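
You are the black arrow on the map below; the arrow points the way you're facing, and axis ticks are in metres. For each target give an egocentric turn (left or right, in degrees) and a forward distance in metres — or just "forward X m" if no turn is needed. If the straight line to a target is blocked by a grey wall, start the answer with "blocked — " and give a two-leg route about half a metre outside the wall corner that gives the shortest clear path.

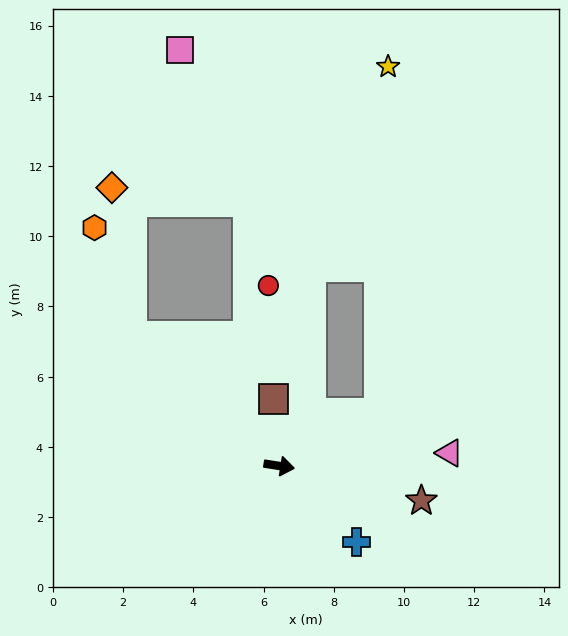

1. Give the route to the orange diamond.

blocked — turn left 147°, forward 5.6 m, then turn right 40°, forward 4.3 m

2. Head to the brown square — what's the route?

turn left 104°, forward 1.9 m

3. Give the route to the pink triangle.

turn left 13°, forward 4.9 m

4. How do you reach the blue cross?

turn right 36°, forward 3.1 m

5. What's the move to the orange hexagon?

blocked — turn left 147°, forward 5.6 m, then turn right 29°, forward 3.3 m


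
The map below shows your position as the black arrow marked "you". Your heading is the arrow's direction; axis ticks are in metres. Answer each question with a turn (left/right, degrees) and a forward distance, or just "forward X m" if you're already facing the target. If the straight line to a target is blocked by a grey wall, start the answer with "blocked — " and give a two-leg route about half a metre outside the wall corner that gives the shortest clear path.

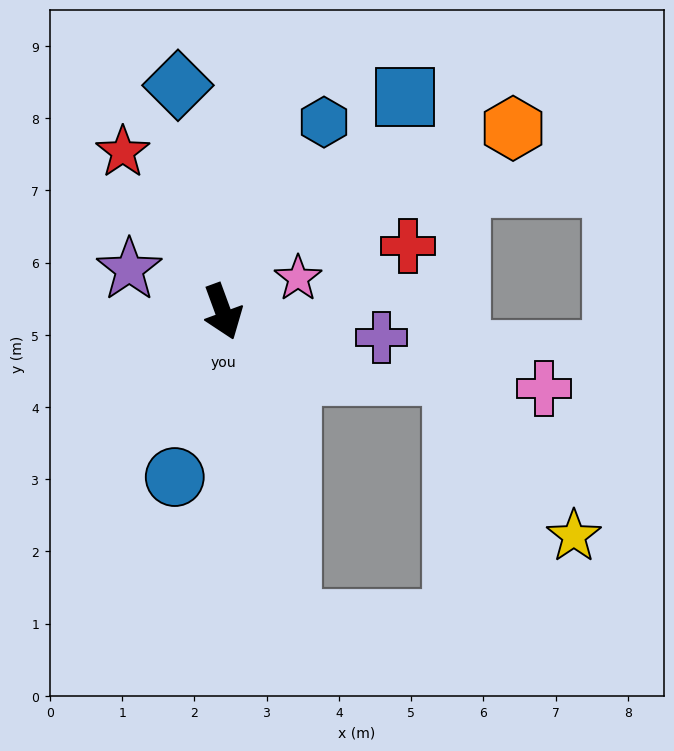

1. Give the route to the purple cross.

turn left 61°, forward 2.2 m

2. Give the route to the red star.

turn right 168°, forward 2.6 m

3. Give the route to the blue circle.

turn right 36°, forward 2.4 m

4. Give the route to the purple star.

turn right 134°, forward 1.4 m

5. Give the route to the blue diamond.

turn left 171°, forward 3.2 m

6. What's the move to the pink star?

turn left 94°, forward 1.1 m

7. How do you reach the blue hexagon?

turn left 132°, forward 3.0 m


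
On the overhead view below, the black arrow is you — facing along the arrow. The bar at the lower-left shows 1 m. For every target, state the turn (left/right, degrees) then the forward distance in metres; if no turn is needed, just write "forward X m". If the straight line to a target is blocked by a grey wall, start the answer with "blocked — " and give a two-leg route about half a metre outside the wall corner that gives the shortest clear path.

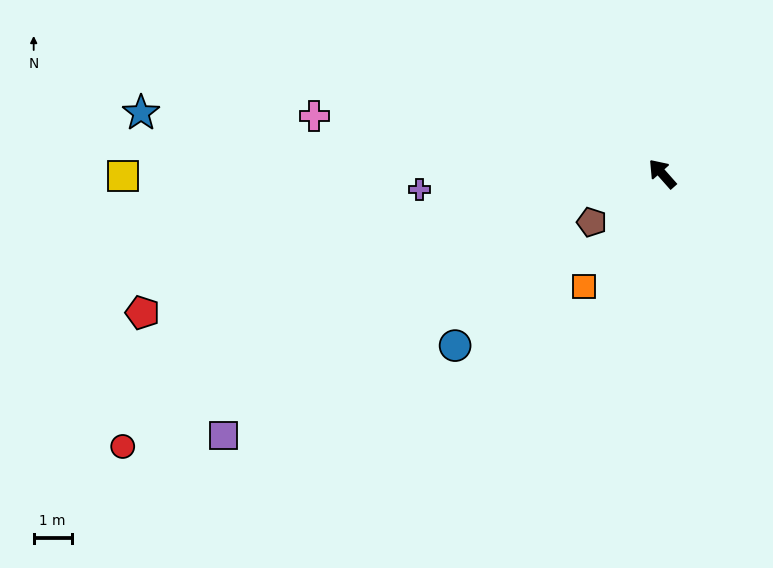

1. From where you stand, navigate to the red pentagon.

turn left 63°, forward 14.1 m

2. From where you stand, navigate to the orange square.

turn left 104°, forward 3.6 m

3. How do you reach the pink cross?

turn left 39°, forward 9.3 m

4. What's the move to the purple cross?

turn left 52°, forward 6.4 m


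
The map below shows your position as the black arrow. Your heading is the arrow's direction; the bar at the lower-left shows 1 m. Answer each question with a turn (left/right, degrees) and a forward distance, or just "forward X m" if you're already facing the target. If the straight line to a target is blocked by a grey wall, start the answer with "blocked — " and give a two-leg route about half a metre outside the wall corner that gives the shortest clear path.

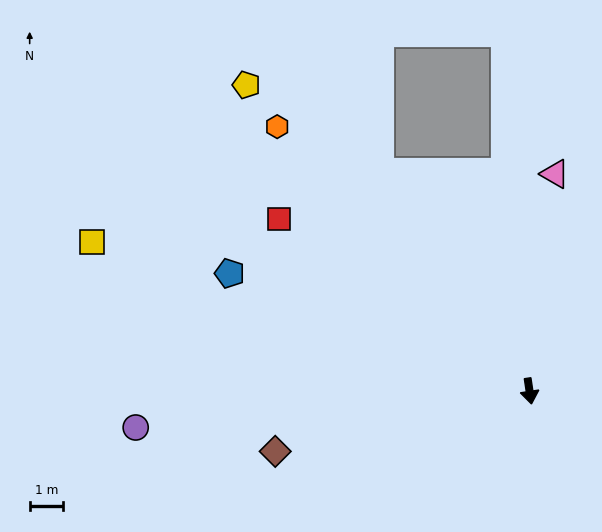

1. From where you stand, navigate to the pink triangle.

turn left 165°, forward 6.6 m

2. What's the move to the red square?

turn right 133°, forward 9.1 m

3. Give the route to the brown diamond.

turn right 85°, forward 7.8 m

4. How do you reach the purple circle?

turn right 93°, forward 11.9 m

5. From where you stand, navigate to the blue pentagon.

turn right 120°, forward 9.7 m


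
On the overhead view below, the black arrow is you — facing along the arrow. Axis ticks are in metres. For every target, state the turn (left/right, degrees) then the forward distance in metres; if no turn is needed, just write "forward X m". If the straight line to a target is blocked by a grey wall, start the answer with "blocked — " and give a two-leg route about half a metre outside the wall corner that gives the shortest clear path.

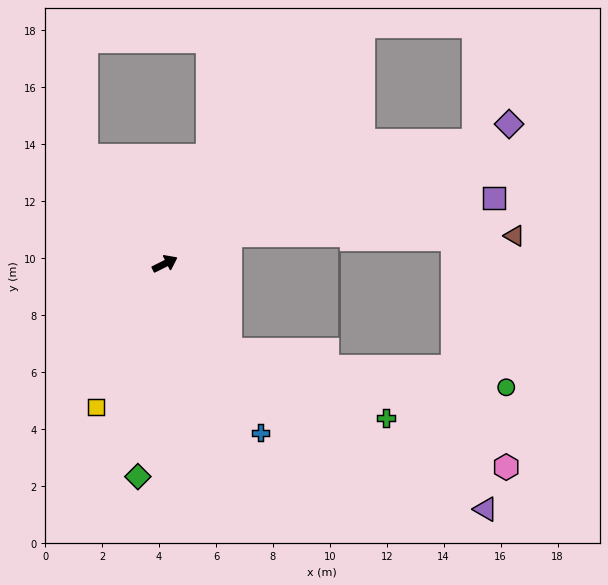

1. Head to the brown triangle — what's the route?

blocked — turn right 3°, forward 2.5 m, then turn right 24°, forward 10.0 m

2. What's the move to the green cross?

blocked — turn right 79°, forward 3.8 m, then turn left 29°, forward 6.0 m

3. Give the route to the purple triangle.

blocked — turn right 79°, forward 3.8 m, then turn left 20°, forward 10.6 m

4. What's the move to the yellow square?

turn right 142°, forward 5.6 m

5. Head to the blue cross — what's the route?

turn right 87°, forward 6.8 m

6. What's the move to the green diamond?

turn right 124°, forward 7.5 m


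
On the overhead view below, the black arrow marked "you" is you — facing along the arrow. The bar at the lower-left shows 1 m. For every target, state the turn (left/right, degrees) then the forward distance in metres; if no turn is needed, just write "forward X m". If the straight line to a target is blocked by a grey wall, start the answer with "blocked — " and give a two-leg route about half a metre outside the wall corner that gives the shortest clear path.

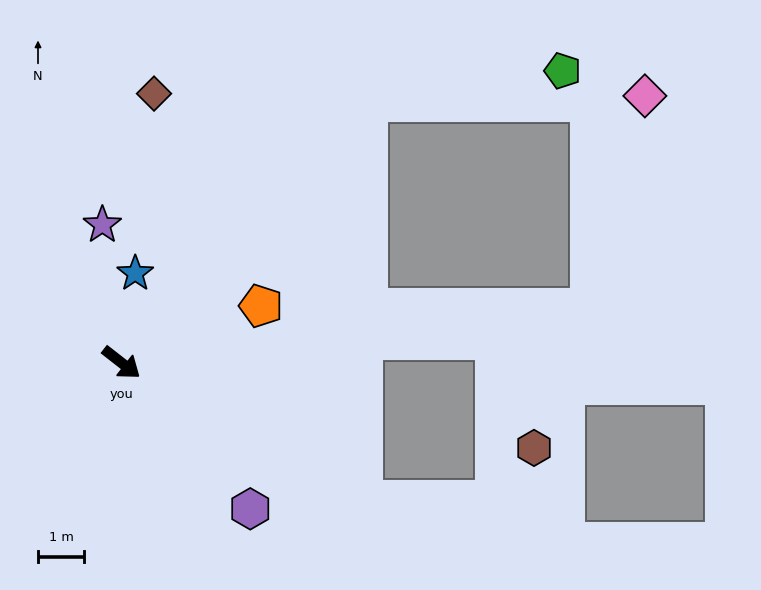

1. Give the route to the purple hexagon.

turn right 11°, forward 4.2 m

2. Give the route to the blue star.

turn left 119°, forward 2.0 m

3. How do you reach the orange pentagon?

turn left 60°, forward 3.3 m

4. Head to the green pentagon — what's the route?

blocked — turn left 84°, forward 7.8 m, then turn right 37°, forward 4.3 m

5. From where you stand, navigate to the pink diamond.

blocked — turn left 84°, forward 7.8 m, then turn right 45°, forward 6.0 m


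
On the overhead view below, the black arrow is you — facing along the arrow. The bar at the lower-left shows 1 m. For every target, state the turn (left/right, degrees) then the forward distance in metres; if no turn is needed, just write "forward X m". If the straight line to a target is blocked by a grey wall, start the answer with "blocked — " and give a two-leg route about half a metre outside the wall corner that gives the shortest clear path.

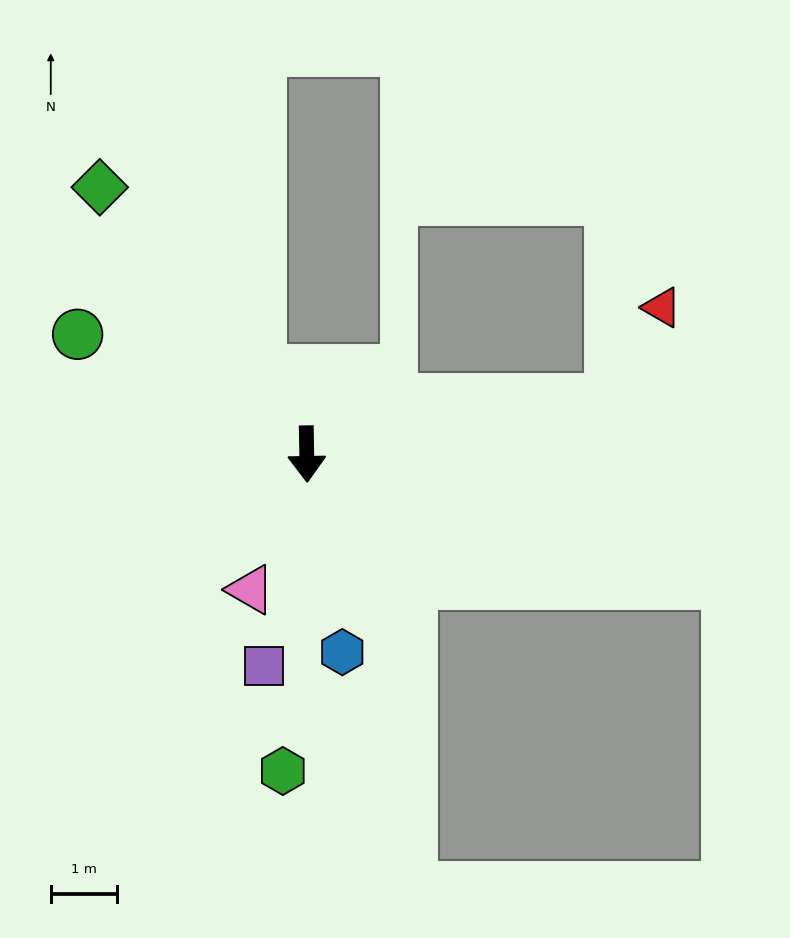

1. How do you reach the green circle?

turn right 119°, forward 3.9 m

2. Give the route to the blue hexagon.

turn left 9°, forward 3.0 m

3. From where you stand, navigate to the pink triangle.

turn right 24°, forward 2.2 m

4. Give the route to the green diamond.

turn right 143°, forward 5.1 m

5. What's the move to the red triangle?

blocked — turn left 99°, forward 4.7 m, then turn left 53°, forward 1.6 m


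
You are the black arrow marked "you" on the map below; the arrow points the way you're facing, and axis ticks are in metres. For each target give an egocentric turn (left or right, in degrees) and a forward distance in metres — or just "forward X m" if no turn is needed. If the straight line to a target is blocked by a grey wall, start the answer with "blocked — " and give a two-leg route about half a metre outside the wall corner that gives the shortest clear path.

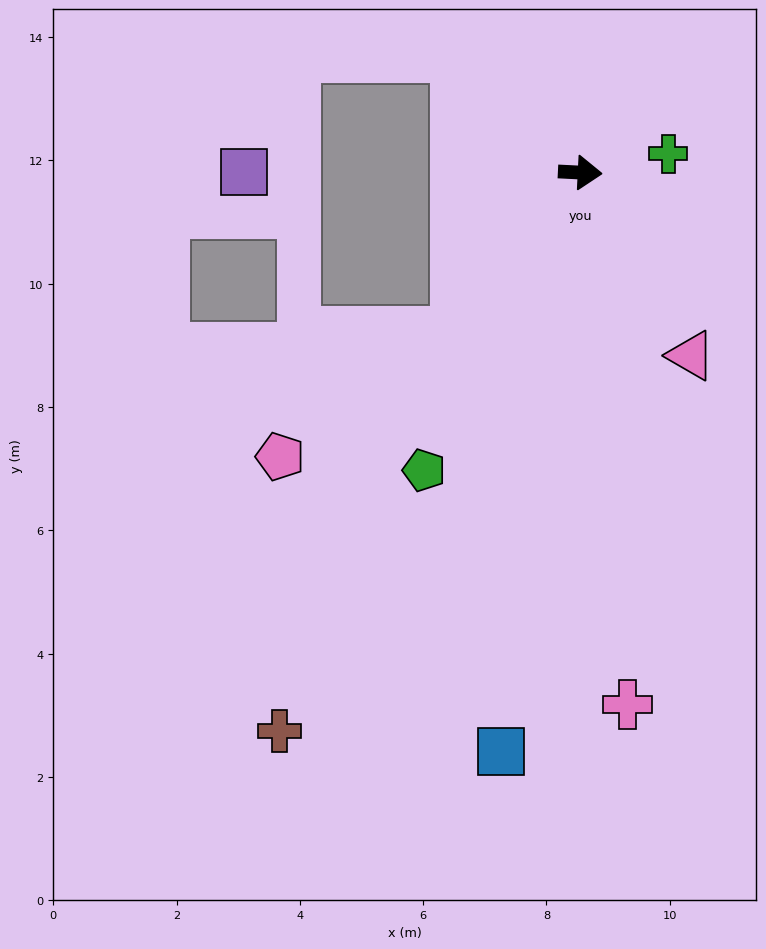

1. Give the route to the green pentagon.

turn right 115°, forward 5.5 m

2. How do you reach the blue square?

turn right 95°, forward 9.5 m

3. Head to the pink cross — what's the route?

turn right 82°, forward 8.7 m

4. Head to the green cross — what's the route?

turn left 15°, forward 1.5 m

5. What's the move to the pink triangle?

turn right 56°, forward 3.5 m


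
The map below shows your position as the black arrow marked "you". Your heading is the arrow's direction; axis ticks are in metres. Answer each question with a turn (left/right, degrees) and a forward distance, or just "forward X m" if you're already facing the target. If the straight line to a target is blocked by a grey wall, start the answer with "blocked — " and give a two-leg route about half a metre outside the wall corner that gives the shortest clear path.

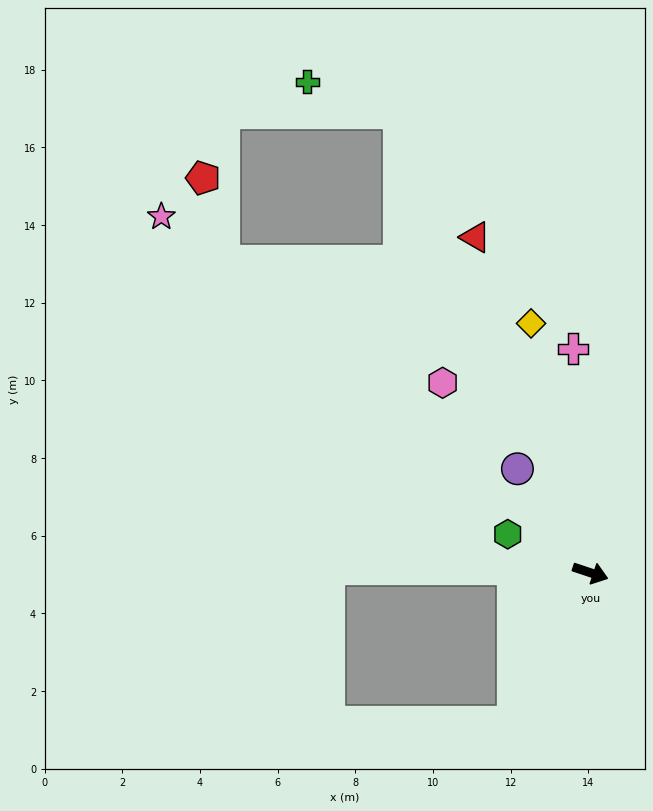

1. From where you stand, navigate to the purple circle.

turn left 143°, forward 3.3 m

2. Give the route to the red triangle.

turn left 127°, forward 9.1 m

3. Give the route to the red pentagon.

blocked — turn left 158°, forward 12.4 m, then turn right 36°, forward 2.2 m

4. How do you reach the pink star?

turn left 159°, forward 14.4 m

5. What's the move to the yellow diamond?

turn left 122°, forward 6.6 m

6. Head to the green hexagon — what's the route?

turn left 173°, forward 2.3 m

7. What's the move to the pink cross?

turn left 113°, forward 5.8 m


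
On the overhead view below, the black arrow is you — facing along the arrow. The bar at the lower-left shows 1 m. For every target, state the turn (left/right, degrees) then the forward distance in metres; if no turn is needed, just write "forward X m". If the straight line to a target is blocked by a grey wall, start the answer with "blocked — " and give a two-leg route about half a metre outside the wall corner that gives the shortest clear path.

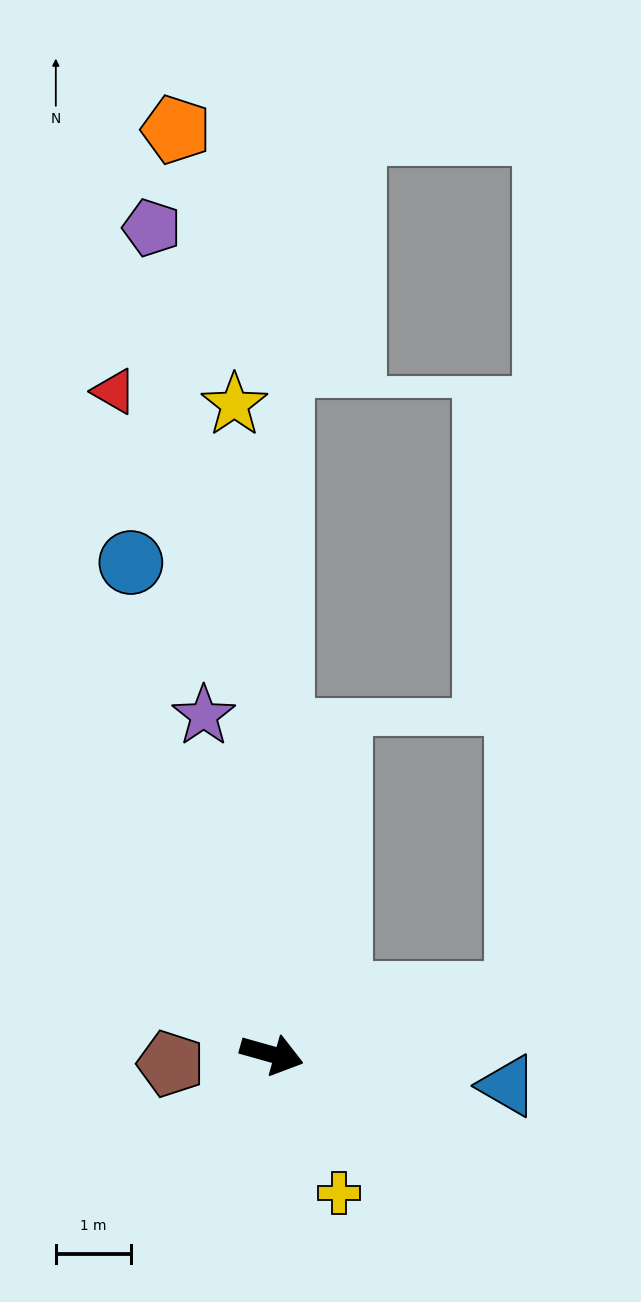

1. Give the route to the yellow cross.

turn right 48°, forward 2.1 m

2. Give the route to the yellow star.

turn left 109°, forward 8.7 m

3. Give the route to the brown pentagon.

turn right 159°, forward 1.4 m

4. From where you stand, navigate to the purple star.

turn left 117°, forward 4.6 m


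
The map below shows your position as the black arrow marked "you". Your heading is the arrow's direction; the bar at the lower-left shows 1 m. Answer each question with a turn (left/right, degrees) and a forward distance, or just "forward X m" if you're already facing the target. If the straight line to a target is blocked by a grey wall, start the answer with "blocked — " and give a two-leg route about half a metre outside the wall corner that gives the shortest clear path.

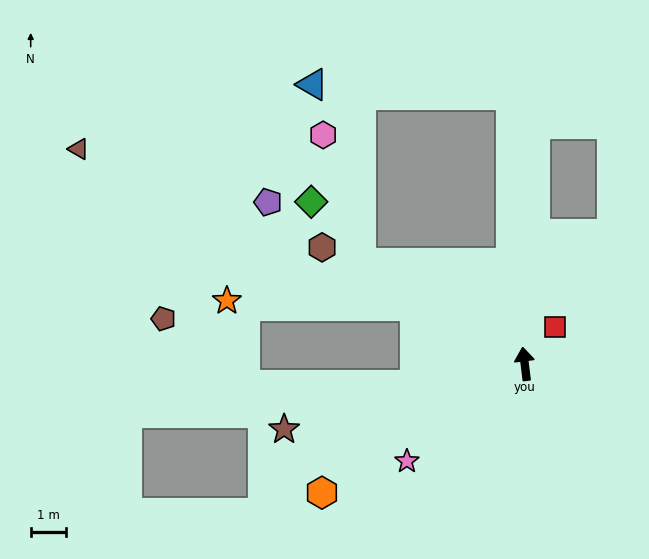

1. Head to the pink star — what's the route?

turn left 123°, forward 4.3 m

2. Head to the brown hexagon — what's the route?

turn left 53°, forward 6.6 m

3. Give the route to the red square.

turn right 46°, forward 1.4 m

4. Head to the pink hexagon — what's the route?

blocked — turn left 51°, forward 5.4 m, then turn right 41°, forward 3.8 m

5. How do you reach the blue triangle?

blocked — turn right 4°, forward 7.6 m, then turn left 84°, forward 5.6 m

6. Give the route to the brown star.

turn left 98°, forward 7.0 m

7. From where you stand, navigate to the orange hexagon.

turn left 115°, forward 6.8 m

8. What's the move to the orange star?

blocked — turn left 55°, forward 3.5 m, then turn left 26°, forward 5.3 m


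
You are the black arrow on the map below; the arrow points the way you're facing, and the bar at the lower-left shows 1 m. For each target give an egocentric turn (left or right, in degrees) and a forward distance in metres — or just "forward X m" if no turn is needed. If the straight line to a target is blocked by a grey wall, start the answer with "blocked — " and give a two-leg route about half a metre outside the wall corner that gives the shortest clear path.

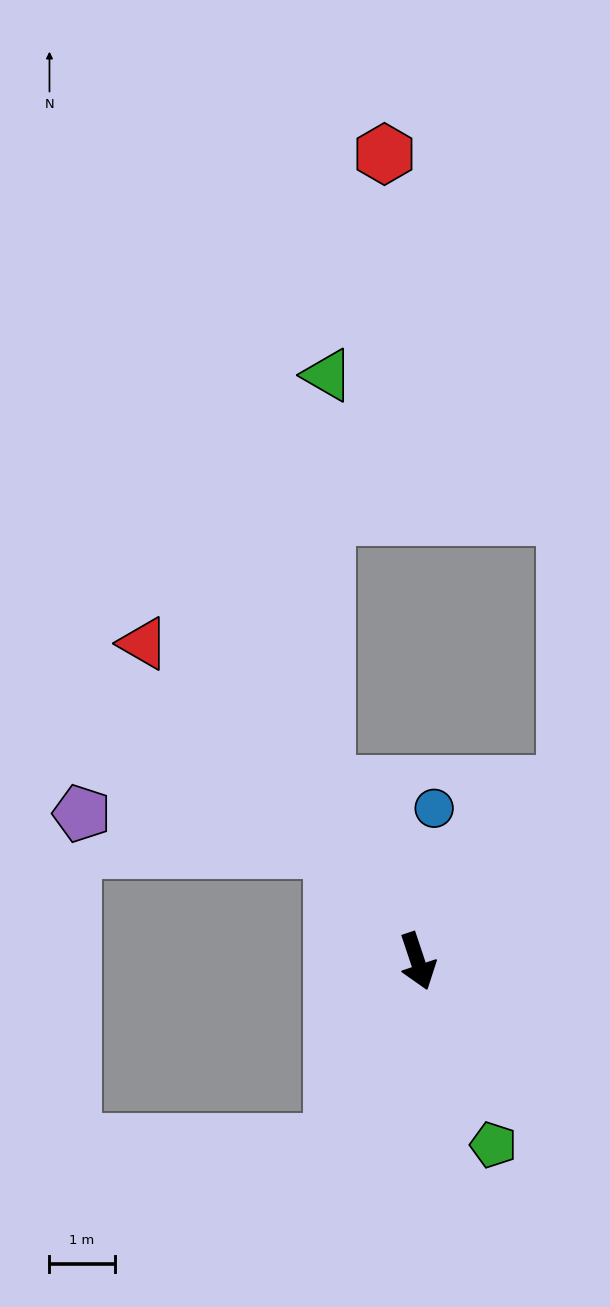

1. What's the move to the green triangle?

blocked — turn right 171°, forward 3.1 m, then turn right 27°, forward 6.3 m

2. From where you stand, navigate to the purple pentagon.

blocked — turn right 161°, forward 2.2 m, then turn left 44°, forward 3.9 m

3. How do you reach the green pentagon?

turn left 4°, forward 3.0 m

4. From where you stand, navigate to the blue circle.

turn left 155°, forward 2.4 m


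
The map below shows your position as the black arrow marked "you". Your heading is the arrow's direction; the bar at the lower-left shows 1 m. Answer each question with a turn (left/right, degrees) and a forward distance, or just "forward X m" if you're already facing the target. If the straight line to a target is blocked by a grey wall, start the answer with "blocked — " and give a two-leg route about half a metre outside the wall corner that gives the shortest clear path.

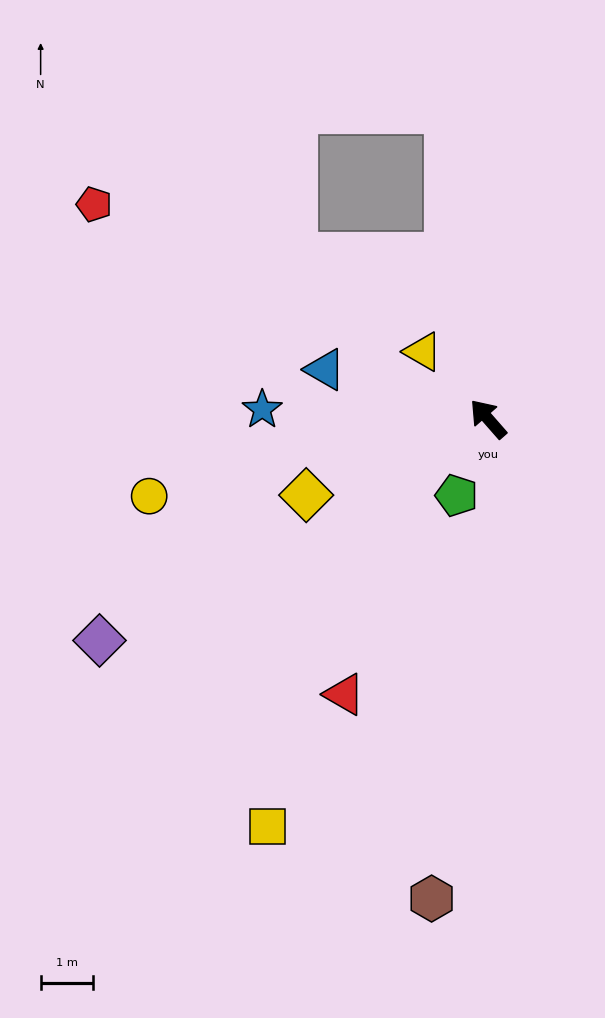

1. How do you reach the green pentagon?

turn left 116°, forward 1.6 m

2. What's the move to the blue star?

turn left 46°, forward 4.3 m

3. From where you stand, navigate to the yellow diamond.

turn left 72°, forward 3.8 m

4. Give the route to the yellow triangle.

turn left 3°, forward 1.8 m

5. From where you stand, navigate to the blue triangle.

turn left 32°, forward 3.2 m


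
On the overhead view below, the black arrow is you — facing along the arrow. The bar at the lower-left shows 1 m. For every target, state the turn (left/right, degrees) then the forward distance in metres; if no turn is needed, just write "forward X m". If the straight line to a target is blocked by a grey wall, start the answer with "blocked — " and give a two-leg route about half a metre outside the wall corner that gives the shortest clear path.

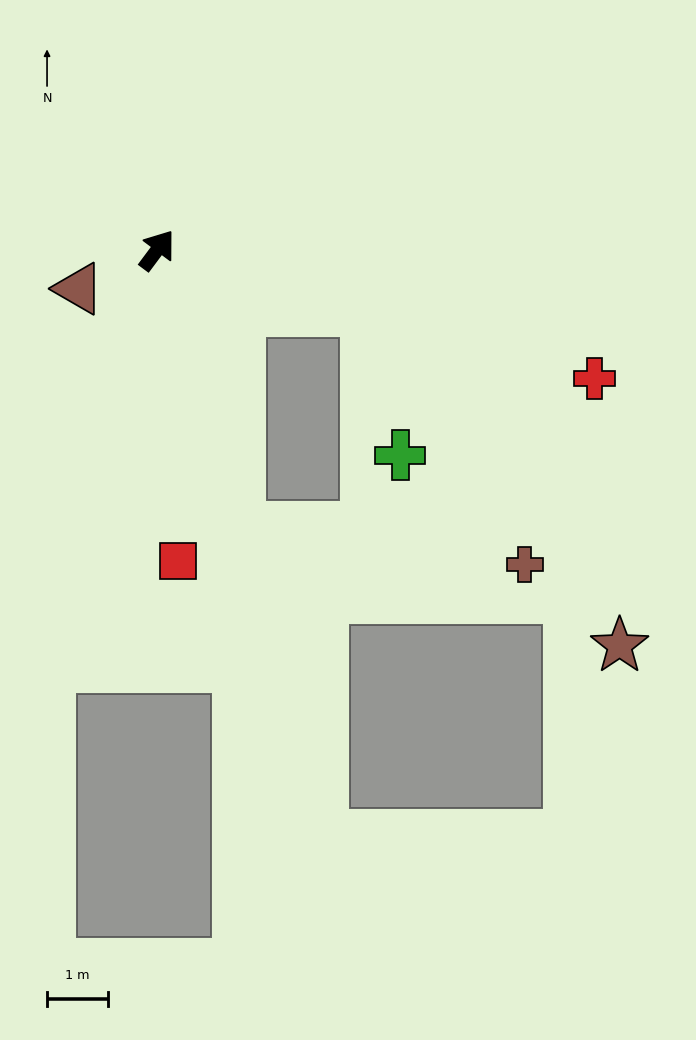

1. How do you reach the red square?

turn right 139°, forward 5.1 m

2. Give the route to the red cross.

turn right 70°, forward 7.4 m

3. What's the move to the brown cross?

blocked — turn right 69°, forward 3.5 m, then turn right 42°, forward 4.9 m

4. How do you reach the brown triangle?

turn left 153°, forward 1.4 m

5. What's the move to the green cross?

blocked — turn right 69°, forward 3.5 m, then turn right 61°, forward 2.4 m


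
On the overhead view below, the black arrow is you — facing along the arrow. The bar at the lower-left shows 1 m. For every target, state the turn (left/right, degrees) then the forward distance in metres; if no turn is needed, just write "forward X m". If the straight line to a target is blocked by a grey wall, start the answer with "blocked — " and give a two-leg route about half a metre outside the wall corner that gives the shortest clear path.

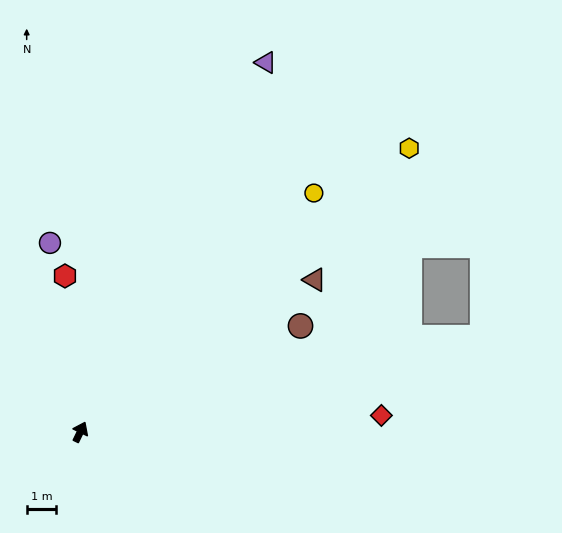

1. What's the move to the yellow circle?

turn right 19°, forward 11.4 m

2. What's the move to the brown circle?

turn right 39°, forward 8.3 m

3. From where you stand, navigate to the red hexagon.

turn left 31°, forward 5.3 m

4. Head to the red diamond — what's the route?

turn right 61°, forward 10.3 m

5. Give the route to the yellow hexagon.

turn right 23°, forward 14.8 m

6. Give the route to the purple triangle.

forward 14.1 m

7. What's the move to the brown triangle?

turn right 31°, forward 9.5 m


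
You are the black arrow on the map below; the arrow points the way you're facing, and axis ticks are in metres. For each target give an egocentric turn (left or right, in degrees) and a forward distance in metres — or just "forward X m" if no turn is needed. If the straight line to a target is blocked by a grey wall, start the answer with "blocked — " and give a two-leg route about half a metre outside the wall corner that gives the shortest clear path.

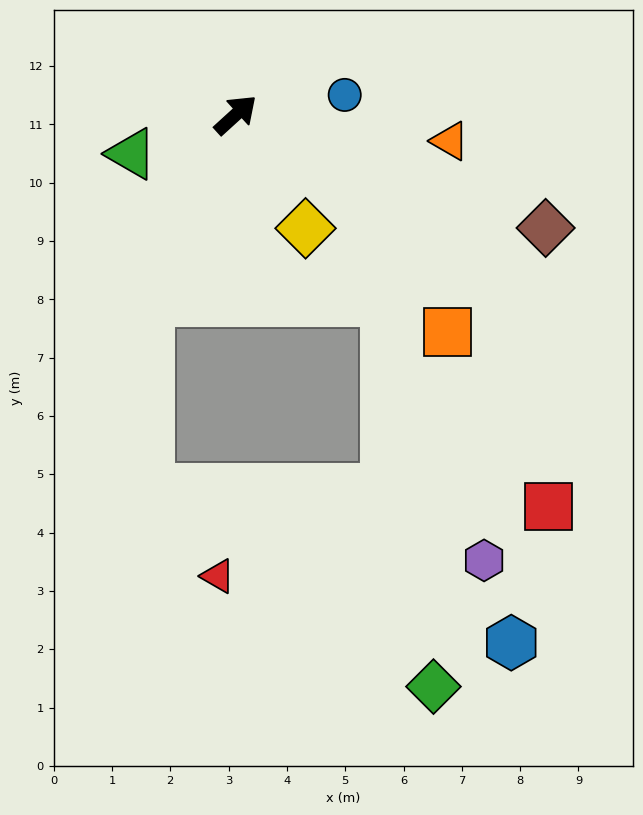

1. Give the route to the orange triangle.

turn right 49°, forward 3.7 m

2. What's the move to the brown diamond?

turn right 62°, forward 5.7 m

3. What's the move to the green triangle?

turn left 158°, forward 1.9 m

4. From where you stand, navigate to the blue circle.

turn right 32°, forward 1.9 m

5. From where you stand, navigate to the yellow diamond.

turn right 101°, forward 2.3 m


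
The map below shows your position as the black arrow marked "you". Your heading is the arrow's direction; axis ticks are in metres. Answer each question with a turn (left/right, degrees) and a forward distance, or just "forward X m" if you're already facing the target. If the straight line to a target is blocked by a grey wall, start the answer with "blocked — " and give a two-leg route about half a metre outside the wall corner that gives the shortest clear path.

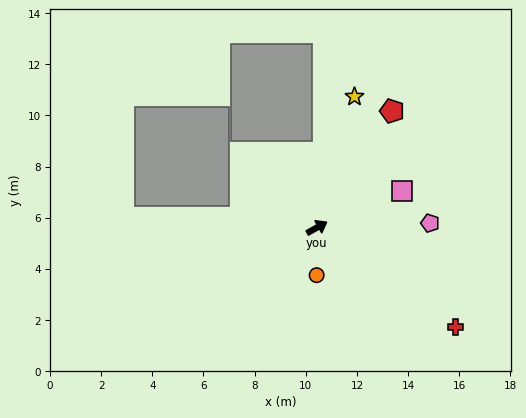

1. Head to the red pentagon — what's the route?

turn left 28°, forward 5.4 m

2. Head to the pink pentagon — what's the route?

turn right 27°, forward 4.4 m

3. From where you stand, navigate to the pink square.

turn right 6°, forward 3.6 m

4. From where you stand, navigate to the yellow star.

turn left 45°, forward 5.3 m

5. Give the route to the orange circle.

turn right 120°, forward 1.9 m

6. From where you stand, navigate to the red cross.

turn right 65°, forward 6.7 m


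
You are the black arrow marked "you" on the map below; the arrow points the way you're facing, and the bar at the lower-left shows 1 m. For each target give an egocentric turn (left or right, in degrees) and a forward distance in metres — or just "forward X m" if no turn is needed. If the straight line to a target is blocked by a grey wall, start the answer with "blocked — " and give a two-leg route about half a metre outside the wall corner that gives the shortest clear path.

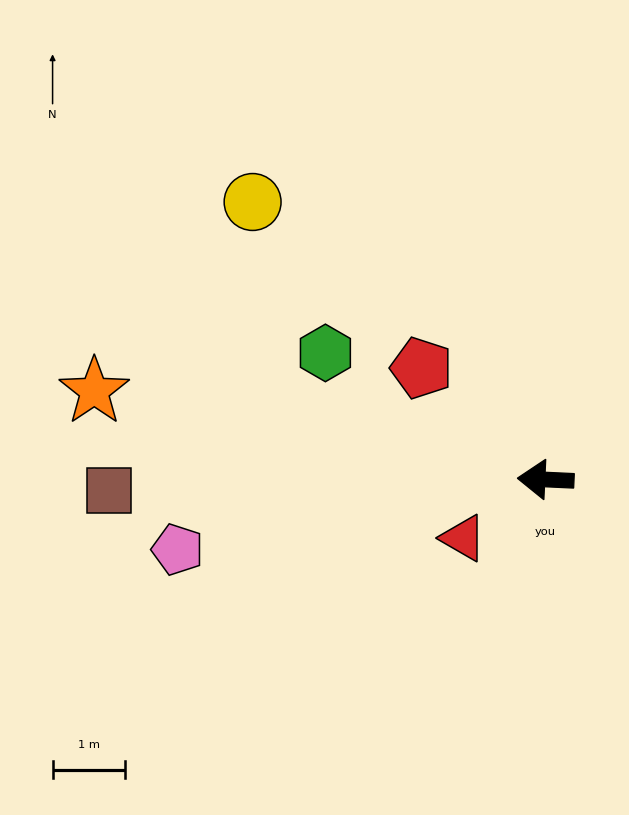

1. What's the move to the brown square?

turn left 4°, forward 6.0 m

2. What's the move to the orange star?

turn right 8°, forward 6.4 m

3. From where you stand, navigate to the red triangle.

turn left 38°, forward 1.4 m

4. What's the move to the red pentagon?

turn right 39°, forward 2.3 m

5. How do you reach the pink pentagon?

turn left 13°, forward 5.2 m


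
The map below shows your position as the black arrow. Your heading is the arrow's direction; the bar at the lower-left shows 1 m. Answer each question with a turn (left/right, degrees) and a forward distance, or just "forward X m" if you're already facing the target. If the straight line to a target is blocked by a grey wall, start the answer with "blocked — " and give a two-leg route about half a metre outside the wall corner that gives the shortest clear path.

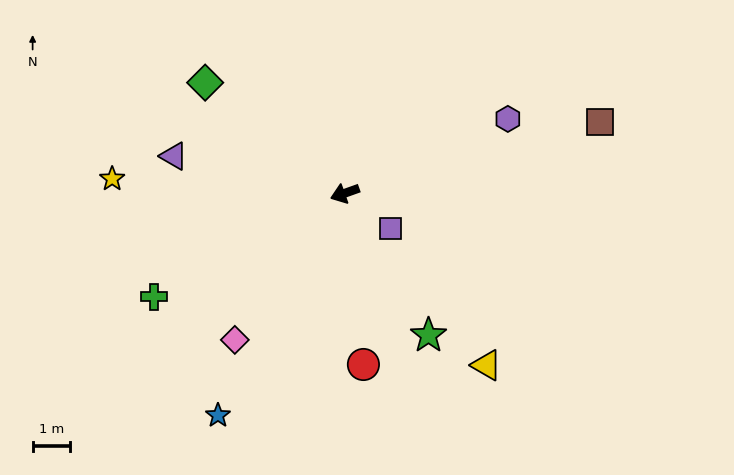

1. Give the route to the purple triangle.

turn right 32°, forward 4.7 m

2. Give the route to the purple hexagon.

turn right 175°, forward 4.8 m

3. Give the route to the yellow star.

turn right 23°, forward 6.3 m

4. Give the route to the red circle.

turn left 77°, forward 4.6 m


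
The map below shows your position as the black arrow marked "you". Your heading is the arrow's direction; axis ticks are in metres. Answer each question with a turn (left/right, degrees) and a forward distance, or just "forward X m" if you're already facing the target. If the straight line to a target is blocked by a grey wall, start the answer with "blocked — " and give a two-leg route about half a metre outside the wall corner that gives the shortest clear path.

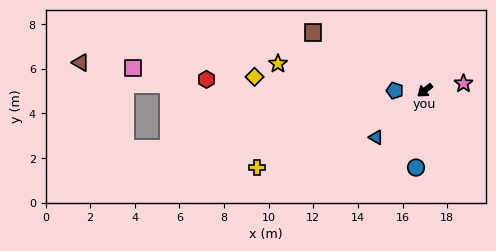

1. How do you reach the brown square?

turn right 66°, forward 5.6 m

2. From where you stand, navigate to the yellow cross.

turn right 14°, forward 8.3 m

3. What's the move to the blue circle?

turn left 45°, forward 3.5 m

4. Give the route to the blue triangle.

turn left 5°, forward 3.0 m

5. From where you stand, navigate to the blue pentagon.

turn right 38°, forward 1.3 m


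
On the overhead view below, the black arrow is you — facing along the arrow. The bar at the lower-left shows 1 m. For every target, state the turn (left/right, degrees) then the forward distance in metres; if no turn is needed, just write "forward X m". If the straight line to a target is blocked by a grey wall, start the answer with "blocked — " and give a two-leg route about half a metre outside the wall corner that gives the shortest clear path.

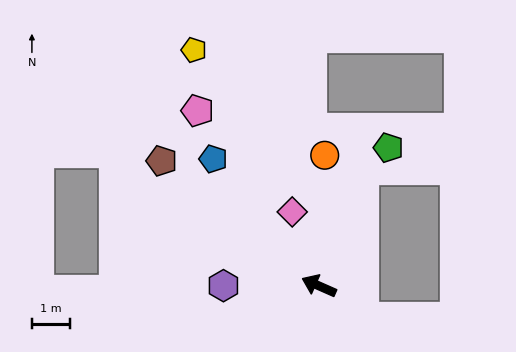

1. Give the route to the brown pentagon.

turn right 15°, forward 5.3 m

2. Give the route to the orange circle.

turn right 69°, forward 3.4 m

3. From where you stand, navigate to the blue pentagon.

turn right 26°, forward 4.3 m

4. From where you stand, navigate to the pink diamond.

turn right 46°, forward 2.1 m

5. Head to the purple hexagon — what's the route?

turn left 24°, forward 2.5 m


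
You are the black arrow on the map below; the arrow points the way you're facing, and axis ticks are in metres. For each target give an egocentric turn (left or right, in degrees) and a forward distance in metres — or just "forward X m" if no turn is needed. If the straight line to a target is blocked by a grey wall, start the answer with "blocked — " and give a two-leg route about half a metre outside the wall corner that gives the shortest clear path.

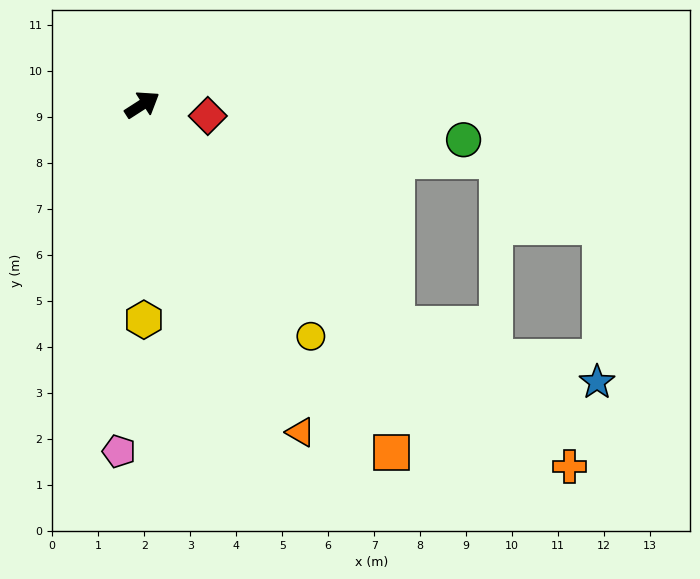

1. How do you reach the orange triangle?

turn right 97°, forward 7.9 m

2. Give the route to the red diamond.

turn right 43°, forward 1.4 m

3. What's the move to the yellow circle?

turn right 87°, forward 6.2 m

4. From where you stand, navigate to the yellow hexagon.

turn right 122°, forward 4.7 m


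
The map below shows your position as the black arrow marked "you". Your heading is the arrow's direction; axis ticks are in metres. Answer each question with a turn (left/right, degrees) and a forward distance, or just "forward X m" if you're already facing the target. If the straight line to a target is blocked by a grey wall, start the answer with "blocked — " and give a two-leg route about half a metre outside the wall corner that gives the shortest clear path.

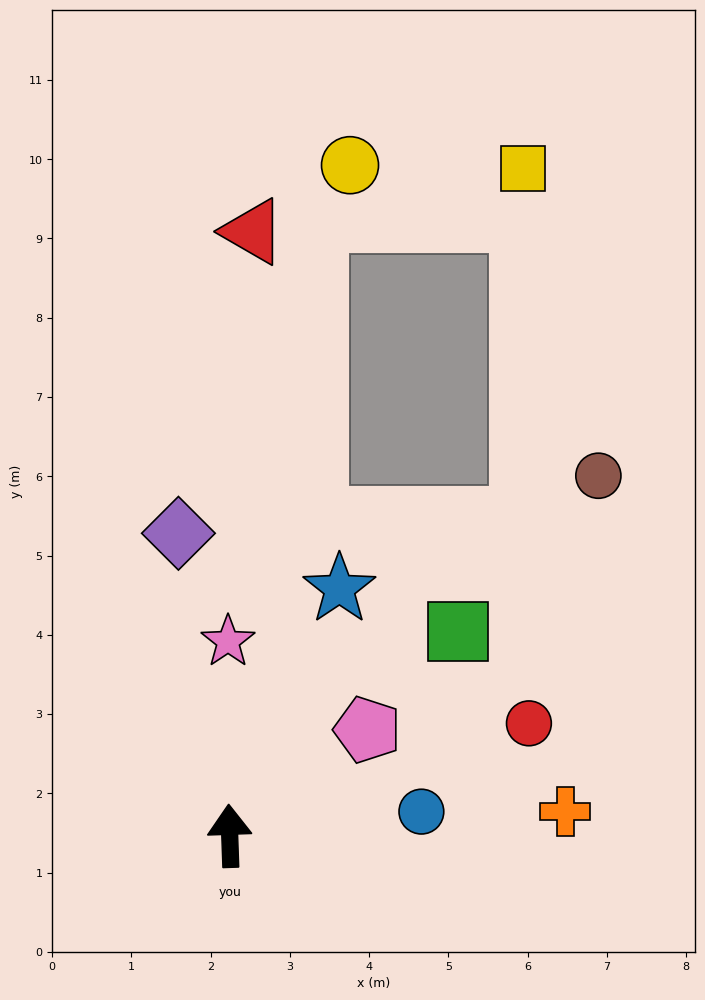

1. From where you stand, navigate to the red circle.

turn right 71°, forward 4.0 m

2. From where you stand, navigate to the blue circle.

turn right 85°, forward 2.4 m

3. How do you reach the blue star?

turn right 26°, forward 3.4 m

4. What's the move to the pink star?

forward 2.5 m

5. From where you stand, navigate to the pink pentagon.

turn right 54°, forward 2.2 m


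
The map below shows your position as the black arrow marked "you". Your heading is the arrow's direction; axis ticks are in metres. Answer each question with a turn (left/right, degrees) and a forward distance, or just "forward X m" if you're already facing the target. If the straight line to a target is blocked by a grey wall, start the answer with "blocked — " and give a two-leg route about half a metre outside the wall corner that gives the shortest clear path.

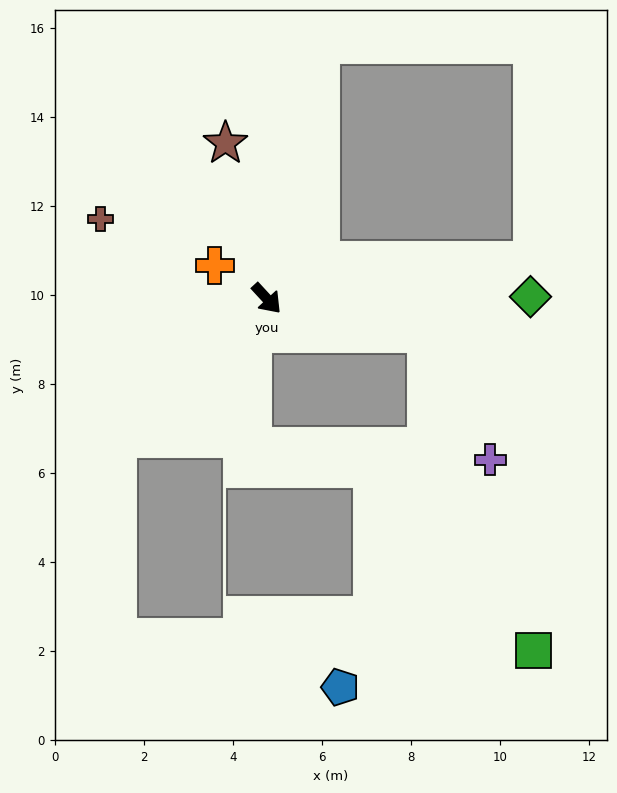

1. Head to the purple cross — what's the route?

blocked — turn left 35°, forward 3.7 m, then turn right 51°, forward 3.2 m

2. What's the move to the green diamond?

turn left 48°, forward 5.9 m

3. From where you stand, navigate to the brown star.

turn left 152°, forward 3.6 m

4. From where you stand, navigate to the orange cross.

turn right 165°, forward 1.4 m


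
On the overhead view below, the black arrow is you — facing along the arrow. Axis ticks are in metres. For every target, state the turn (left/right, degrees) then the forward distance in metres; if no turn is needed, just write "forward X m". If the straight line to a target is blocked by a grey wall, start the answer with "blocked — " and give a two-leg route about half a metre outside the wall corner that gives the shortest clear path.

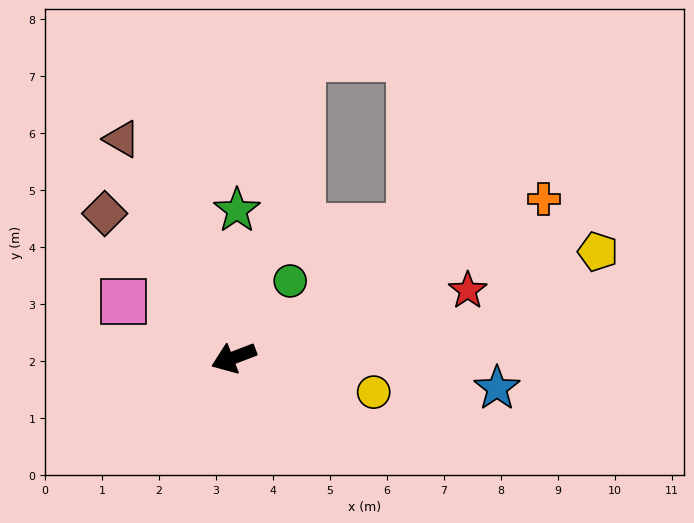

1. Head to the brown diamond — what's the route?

turn right 69°, forward 3.4 m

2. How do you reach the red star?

turn left 175°, forward 4.3 m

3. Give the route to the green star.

turn right 112°, forward 2.6 m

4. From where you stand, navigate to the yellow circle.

turn left 145°, forward 2.5 m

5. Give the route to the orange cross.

turn right 174°, forward 6.1 m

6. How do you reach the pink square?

turn right 48°, forward 2.2 m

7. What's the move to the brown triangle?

turn right 84°, forward 4.3 m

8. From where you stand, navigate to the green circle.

turn right 147°, forward 1.7 m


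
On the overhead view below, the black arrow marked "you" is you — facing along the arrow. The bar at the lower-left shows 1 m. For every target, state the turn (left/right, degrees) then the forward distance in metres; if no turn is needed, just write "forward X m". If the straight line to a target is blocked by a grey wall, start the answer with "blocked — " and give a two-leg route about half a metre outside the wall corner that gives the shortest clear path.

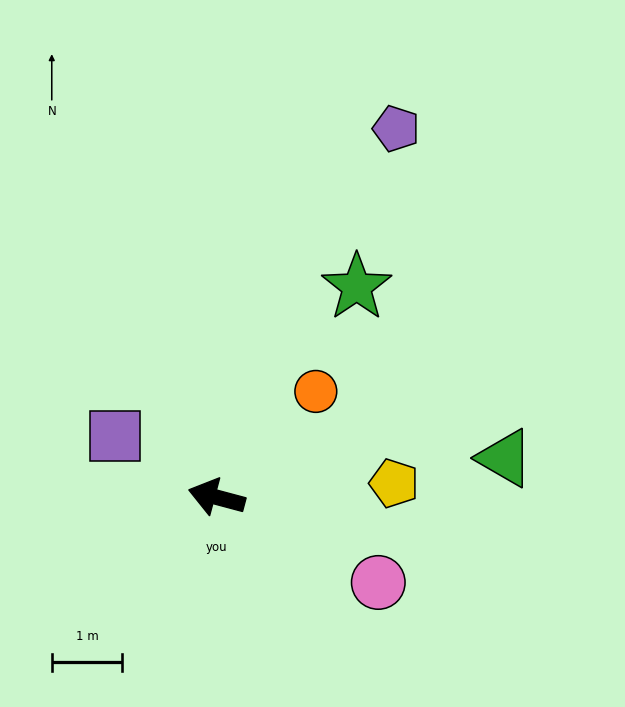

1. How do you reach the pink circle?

turn left 167°, forward 2.6 m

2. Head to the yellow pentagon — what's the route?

turn right 161°, forward 2.5 m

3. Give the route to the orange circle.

turn right 118°, forward 2.1 m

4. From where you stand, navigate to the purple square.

turn right 16°, forward 1.7 m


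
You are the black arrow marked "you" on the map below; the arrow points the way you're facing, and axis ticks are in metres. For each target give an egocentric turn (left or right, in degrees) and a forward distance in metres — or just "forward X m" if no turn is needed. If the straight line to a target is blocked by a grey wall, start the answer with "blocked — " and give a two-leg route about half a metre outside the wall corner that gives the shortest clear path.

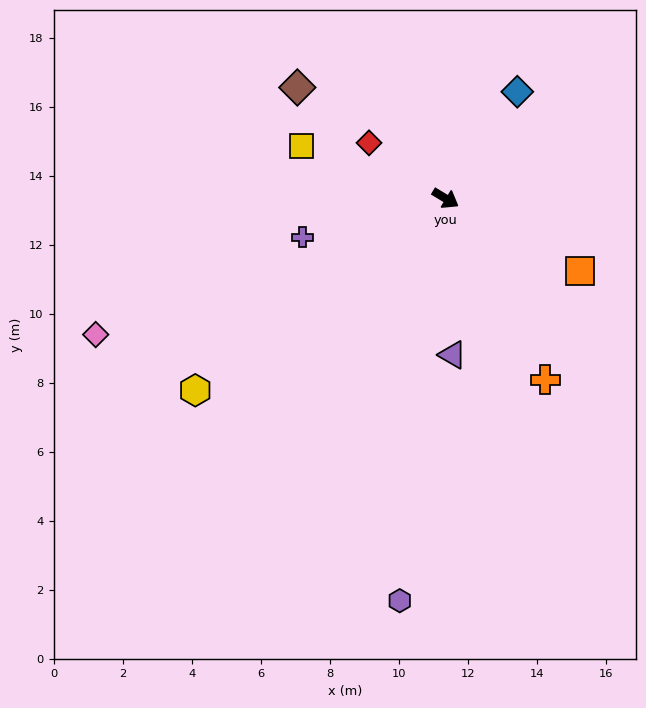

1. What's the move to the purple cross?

turn right 134°, forward 4.3 m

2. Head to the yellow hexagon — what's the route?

turn right 111°, forward 9.1 m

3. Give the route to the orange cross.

turn right 30°, forward 6.0 m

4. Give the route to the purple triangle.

turn right 56°, forward 4.5 m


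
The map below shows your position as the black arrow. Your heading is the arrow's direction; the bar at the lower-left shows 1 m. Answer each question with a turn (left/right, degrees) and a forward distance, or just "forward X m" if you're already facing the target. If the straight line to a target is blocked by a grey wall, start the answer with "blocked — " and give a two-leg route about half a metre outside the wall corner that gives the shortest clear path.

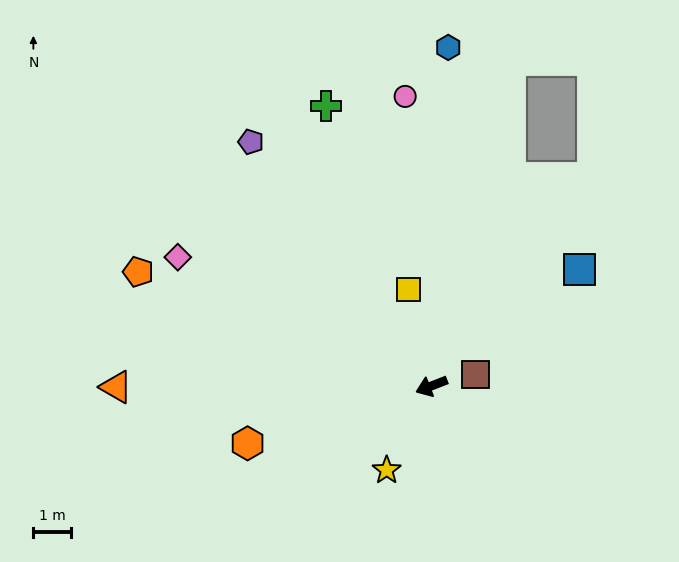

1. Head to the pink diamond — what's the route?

turn right 48°, forward 7.7 m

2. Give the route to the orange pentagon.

turn right 43°, forward 8.5 m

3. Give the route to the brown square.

turn left 173°, forward 1.2 m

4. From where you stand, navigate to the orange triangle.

turn right 21°, forward 8.5 m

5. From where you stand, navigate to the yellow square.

turn right 98°, forward 2.7 m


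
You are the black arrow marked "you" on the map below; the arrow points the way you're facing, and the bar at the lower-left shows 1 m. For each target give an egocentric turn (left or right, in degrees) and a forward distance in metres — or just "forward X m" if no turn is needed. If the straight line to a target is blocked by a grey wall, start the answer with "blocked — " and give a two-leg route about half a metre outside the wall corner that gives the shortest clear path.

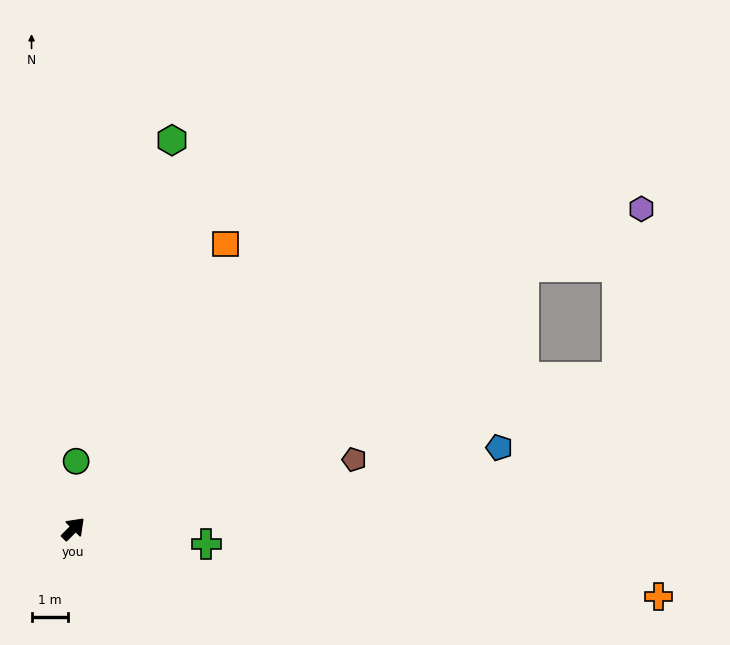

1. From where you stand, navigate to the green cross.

turn right 52°, forward 3.7 m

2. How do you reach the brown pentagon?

turn right 31°, forward 8.0 m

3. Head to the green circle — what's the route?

turn left 42°, forward 1.9 m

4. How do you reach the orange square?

turn left 17°, forward 8.9 m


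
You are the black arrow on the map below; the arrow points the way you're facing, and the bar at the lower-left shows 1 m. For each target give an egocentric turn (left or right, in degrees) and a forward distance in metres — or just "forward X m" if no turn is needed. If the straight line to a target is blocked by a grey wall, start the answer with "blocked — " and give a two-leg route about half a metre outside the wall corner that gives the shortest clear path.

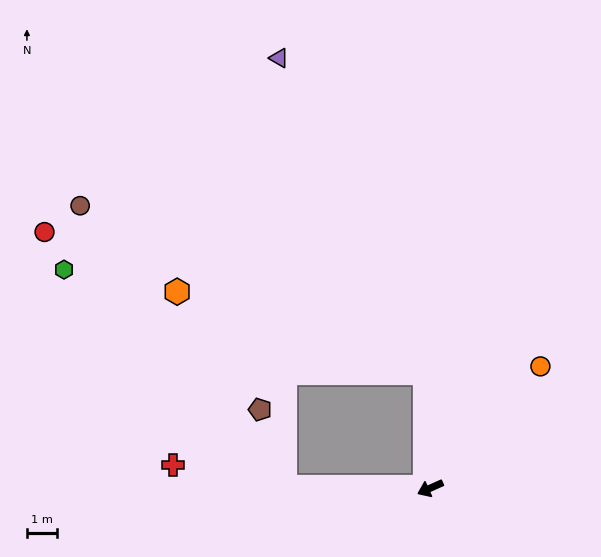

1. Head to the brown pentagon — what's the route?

blocked — turn right 24°, forward 4.9 m, then turn right 72°, forward 2.8 m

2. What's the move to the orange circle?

turn right 156°, forward 5.5 m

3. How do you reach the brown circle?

blocked — turn right 24°, forward 4.9 m, then turn right 54°, forward 11.8 m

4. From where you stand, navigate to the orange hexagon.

blocked — turn right 112°, forward 3.9 m, then turn left 70°, forward 8.8 m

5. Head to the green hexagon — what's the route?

blocked — turn right 24°, forward 4.9 m, then turn right 45°, forward 10.5 m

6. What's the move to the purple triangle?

blocked — turn right 112°, forward 3.9 m, then turn left 23°, forward 11.7 m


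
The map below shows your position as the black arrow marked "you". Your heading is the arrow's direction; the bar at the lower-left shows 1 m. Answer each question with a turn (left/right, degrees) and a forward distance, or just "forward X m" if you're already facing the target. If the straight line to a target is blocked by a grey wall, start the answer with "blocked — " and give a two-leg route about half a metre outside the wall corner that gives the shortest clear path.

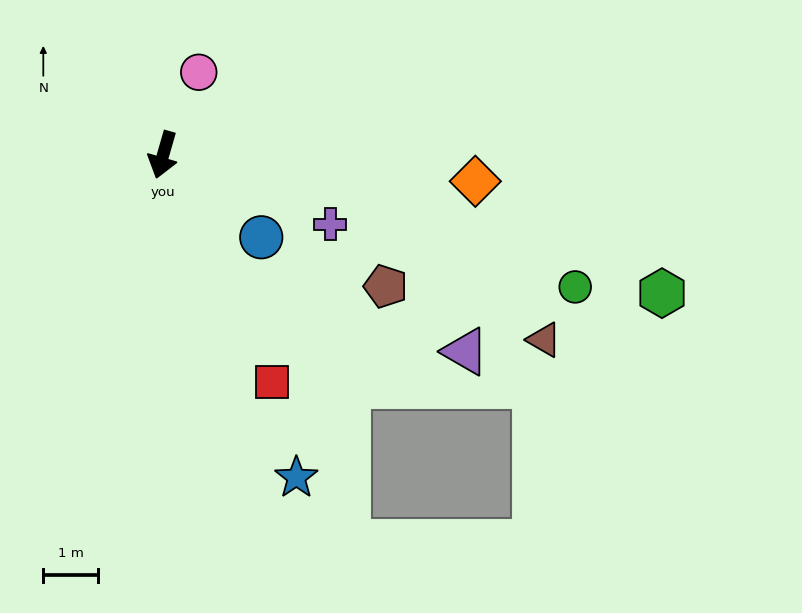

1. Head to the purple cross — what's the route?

turn left 84°, forward 3.3 m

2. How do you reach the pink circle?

turn left 173°, forward 1.7 m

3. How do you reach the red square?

turn left 42°, forward 4.6 m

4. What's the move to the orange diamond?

turn left 101°, forward 5.8 m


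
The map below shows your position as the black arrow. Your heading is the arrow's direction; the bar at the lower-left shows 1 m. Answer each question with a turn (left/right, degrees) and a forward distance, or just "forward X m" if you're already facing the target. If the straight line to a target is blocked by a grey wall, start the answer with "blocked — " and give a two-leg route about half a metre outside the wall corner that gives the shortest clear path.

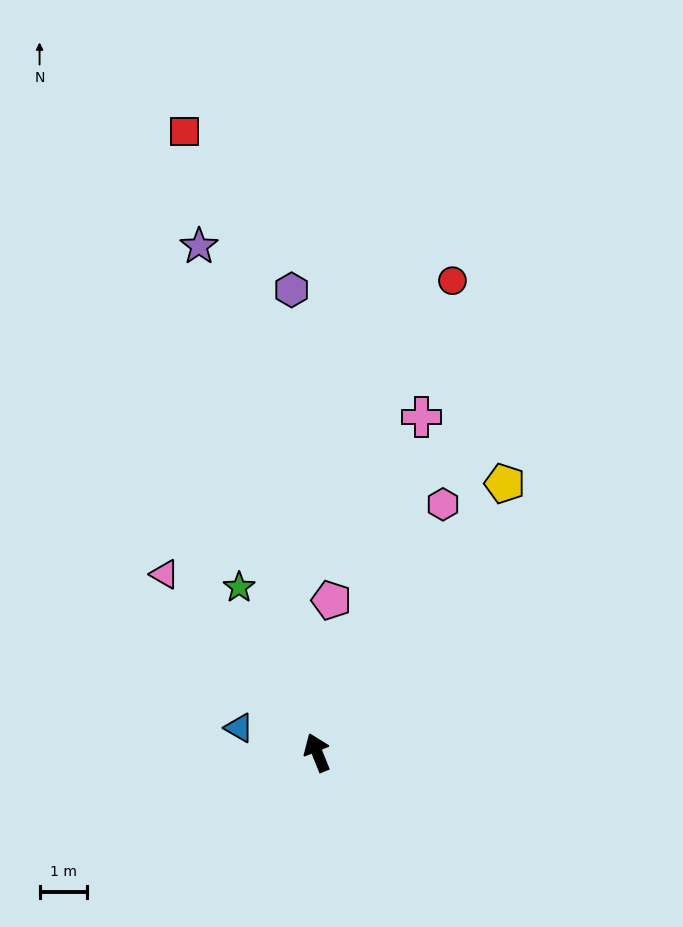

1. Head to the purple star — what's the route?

turn right 9°, forward 11.0 m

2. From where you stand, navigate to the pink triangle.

turn left 19°, forward 5.0 m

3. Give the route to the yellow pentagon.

turn right 57°, forward 6.9 m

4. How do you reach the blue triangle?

turn left 51°, forward 1.7 m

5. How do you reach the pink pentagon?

turn right 27°, forward 3.2 m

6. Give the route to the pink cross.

turn right 39°, forward 7.4 m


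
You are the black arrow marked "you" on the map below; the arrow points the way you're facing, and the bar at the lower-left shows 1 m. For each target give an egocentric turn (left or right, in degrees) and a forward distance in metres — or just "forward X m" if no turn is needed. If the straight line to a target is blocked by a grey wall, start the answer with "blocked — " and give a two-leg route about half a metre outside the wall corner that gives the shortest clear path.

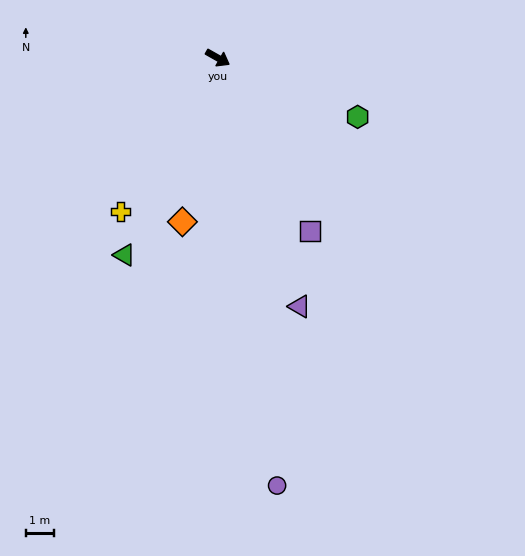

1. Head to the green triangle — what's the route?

turn right 86°, forward 7.7 m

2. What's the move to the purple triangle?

turn right 42°, forward 9.2 m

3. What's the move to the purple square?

turn right 32°, forward 6.9 m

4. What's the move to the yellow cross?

turn right 93°, forward 6.4 m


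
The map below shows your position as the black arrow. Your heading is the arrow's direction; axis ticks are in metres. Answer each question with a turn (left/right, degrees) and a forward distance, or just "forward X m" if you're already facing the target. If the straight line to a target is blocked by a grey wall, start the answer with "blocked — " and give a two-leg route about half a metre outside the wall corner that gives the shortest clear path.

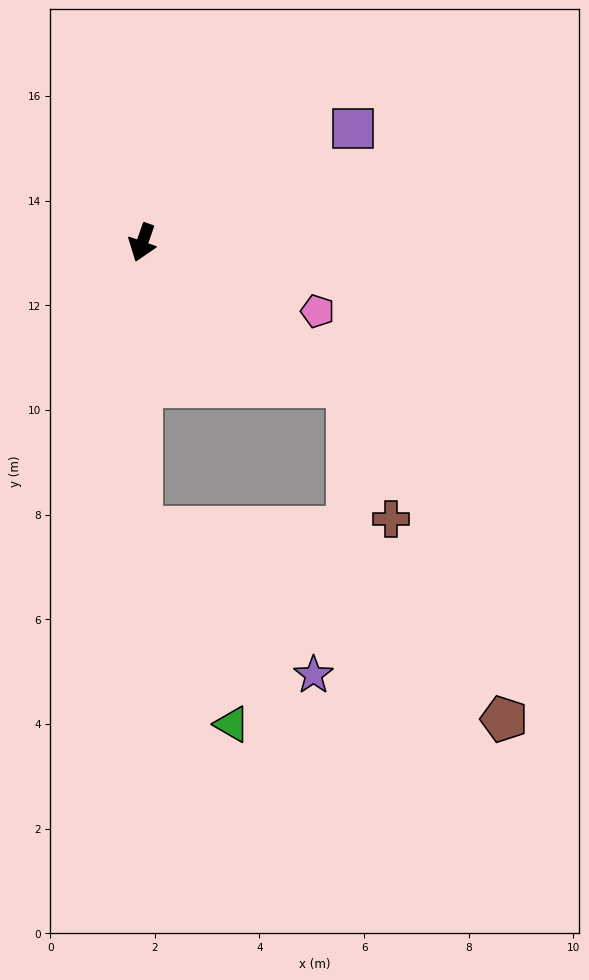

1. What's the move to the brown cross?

blocked — turn left 75°, forward 4.8 m, then turn right 38°, forward 2.7 m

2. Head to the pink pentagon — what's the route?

turn left 88°, forward 3.6 m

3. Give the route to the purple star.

blocked — turn left 19°, forward 5.5 m, then turn left 50°, forward 4.3 m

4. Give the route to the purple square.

turn left 138°, forward 4.6 m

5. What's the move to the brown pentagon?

blocked — turn left 19°, forward 5.5 m, then turn left 63°, forward 7.8 m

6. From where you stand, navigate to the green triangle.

blocked — turn left 19°, forward 5.5 m, then turn left 25°, forward 4.1 m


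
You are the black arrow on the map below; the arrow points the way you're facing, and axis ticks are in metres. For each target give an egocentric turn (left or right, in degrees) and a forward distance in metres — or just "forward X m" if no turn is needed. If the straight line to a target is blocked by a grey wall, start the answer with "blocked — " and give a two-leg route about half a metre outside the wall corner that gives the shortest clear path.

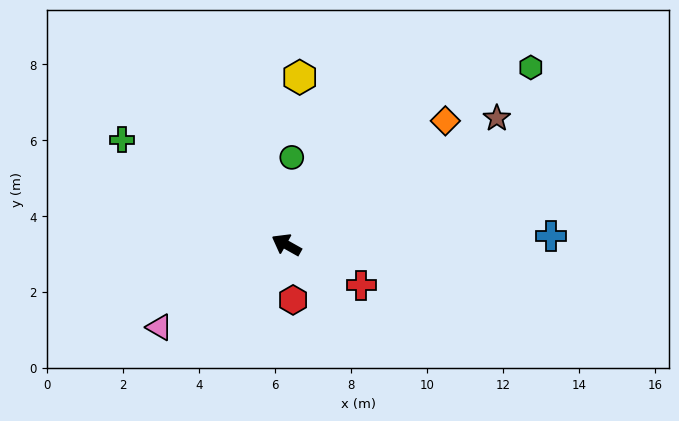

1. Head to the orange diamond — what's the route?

turn right 113°, forward 5.3 m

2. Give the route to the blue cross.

turn right 149°, forward 7.0 m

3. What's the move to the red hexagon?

turn left 126°, forward 1.5 m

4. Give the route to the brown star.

turn right 120°, forward 6.5 m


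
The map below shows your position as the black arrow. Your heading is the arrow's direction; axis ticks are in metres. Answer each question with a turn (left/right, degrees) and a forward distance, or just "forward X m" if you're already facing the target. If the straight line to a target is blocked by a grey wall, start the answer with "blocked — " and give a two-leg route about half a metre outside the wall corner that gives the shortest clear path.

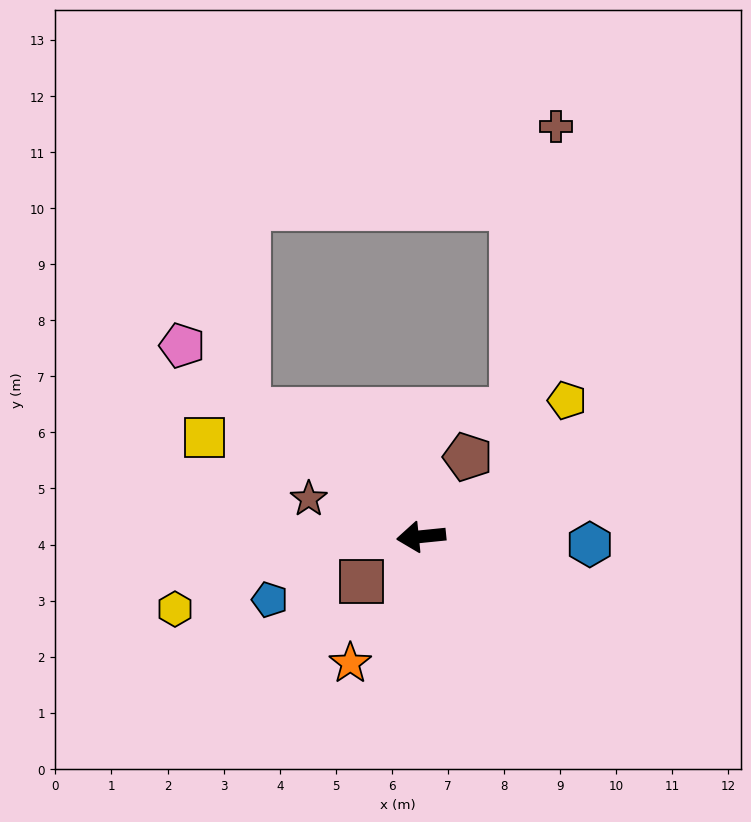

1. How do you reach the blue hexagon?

turn left 172°, forward 3.0 m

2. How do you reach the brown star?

turn right 24°, forward 2.1 m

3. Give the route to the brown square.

turn left 31°, forward 1.3 m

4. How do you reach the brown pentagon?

turn right 126°, forward 1.6 m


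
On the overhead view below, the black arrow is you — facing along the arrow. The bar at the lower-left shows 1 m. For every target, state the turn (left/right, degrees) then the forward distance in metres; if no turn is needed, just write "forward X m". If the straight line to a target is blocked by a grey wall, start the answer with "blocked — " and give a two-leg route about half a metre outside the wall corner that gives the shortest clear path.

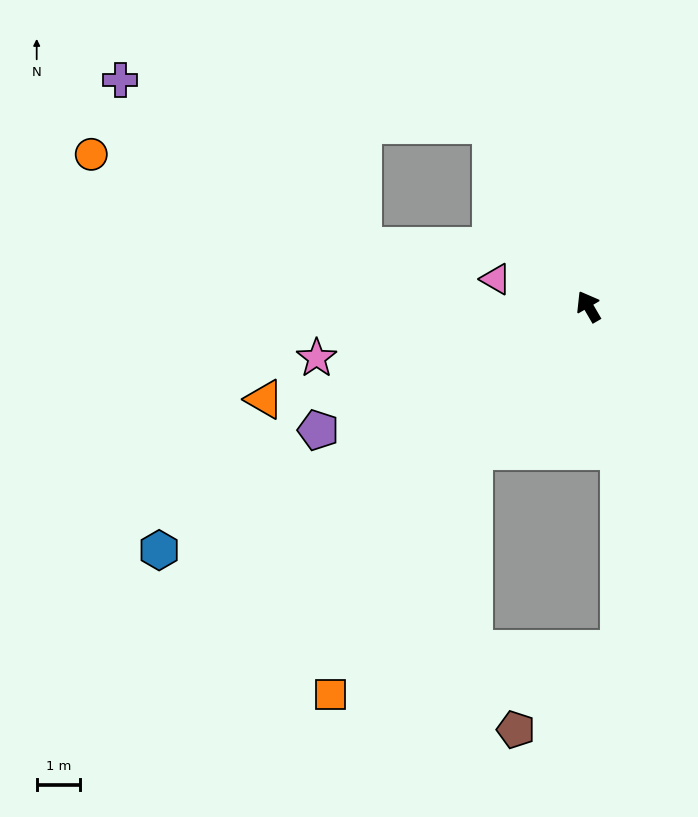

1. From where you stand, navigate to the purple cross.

blocked — forward 4.7 m, then turn left 53°, forward 8.5 m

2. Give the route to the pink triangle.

turn left 43°, forward 2.2 m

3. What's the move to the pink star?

turn left 71°, forward 6.3 m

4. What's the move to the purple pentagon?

turn left 84°, forward 6.8 m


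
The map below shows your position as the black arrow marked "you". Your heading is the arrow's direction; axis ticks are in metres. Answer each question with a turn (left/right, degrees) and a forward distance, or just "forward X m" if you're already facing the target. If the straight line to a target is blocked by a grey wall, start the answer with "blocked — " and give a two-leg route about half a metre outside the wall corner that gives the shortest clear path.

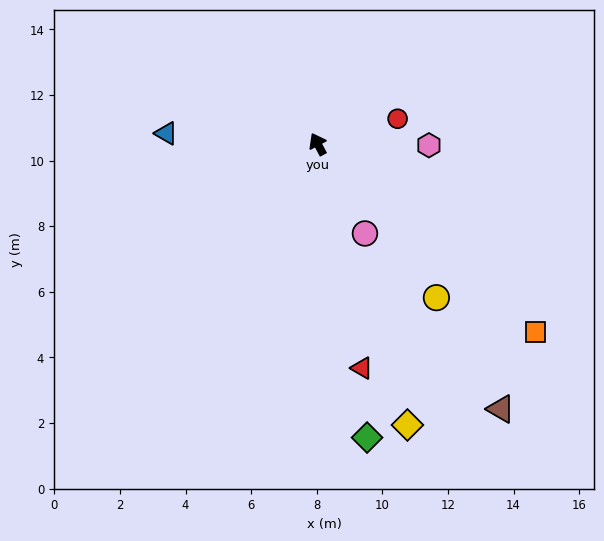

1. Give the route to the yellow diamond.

turn left 170°, forward 9.0 m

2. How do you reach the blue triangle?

turn left 58°, forward 4.6 m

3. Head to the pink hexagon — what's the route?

turn right 119°, forward 3.4 m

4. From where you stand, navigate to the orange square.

turn right 159°, forward 8.8 m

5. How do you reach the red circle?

turn right 100°, forward 2.6 m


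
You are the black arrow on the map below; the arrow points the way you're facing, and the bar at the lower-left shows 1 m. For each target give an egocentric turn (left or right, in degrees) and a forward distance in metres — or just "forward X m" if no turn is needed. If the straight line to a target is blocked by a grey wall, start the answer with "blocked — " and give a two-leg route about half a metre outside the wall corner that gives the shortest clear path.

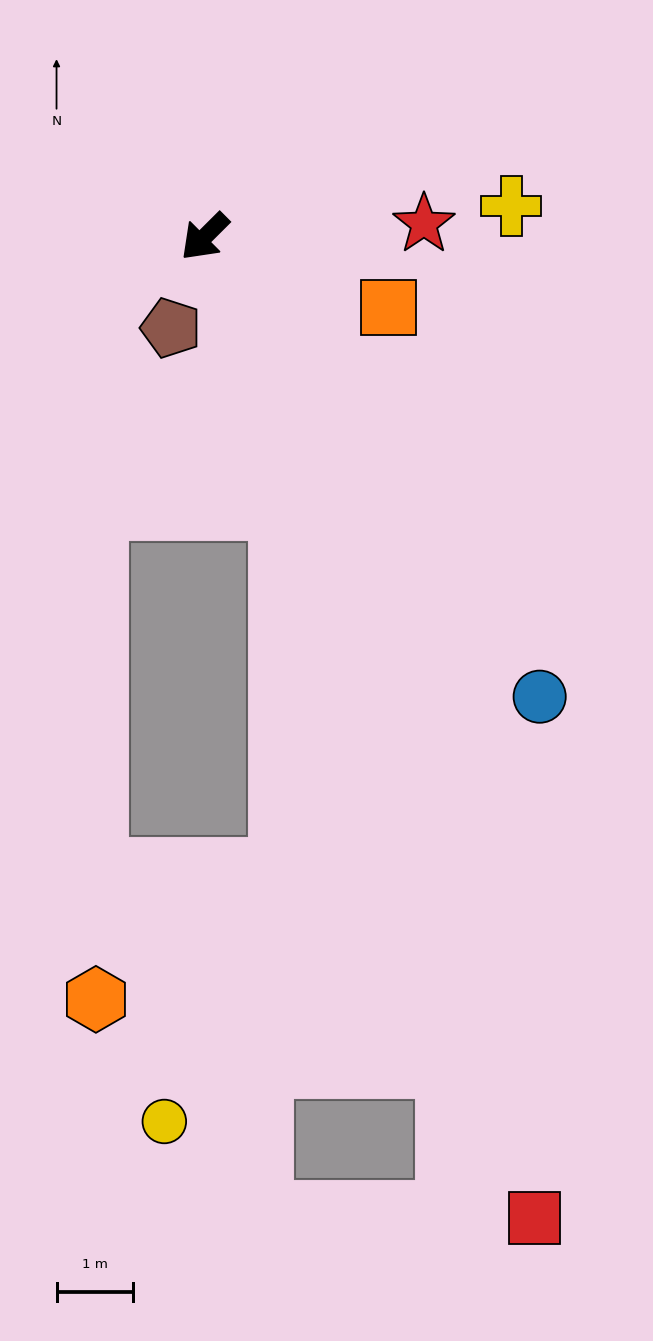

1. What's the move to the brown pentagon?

turn left 25°, forward 1.3 m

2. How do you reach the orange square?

turn left 114°, forward 2.6 m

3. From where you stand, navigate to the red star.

turn left 138°, forward 2.9 m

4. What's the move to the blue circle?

turn left 81°, forward 7.5 m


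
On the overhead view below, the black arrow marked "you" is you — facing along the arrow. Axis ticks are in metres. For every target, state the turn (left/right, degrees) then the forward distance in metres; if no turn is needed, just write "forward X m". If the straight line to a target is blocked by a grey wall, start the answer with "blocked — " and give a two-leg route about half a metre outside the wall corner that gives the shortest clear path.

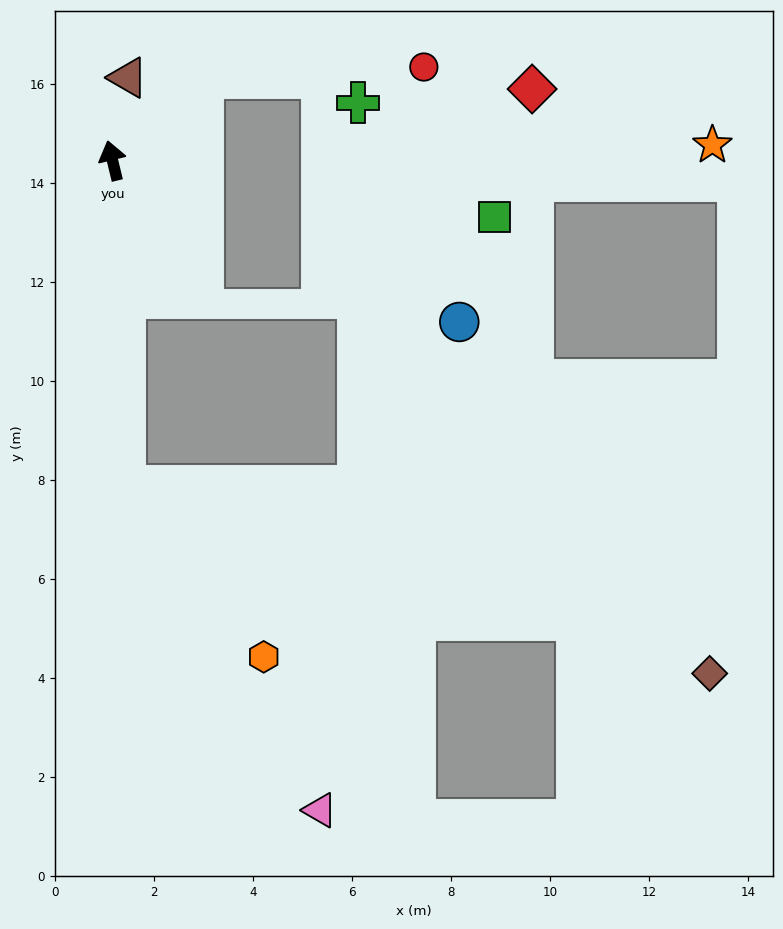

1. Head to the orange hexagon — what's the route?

blocked — turn left 168°, forward 6.6 m, then turn left 38°, forward 4.5 m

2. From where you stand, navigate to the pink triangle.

blocked — turn left 168°, forward 6.6 m, then turn left 30°, forward 7.6 m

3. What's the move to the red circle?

blocked — turn right 61°, forward 2.5 m, then turn right 40°, forward 4.5 m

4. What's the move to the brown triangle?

turn right 24°, forward 1.7 m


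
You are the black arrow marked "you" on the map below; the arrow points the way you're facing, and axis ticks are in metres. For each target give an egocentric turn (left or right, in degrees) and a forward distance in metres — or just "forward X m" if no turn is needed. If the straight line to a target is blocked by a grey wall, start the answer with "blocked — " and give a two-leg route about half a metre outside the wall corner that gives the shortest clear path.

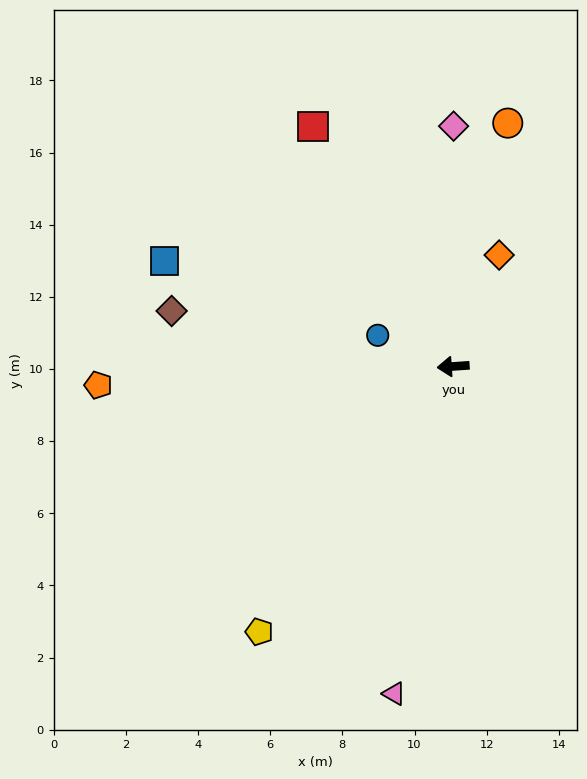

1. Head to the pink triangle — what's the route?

turn left 76°, forward 9.2 m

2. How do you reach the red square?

turn right 64°, forward 7.7 m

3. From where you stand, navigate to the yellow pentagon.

turn left 50°, forward 9.1 m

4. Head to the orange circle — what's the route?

turn right 107°, forward 6.9 m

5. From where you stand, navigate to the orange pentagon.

forward 9.9 m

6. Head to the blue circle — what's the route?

turn right 26°, forward 2.3 m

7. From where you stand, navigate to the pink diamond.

turn right 94°, forward 6.7 m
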